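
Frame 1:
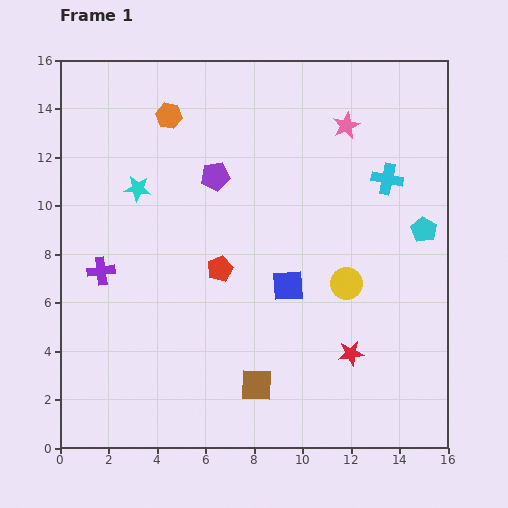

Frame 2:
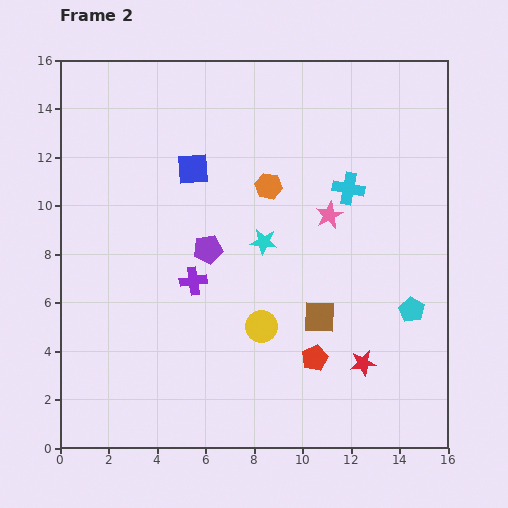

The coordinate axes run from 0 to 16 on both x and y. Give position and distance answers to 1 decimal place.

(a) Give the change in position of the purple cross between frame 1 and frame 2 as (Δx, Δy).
(3.8, -0.4)

The purple cross was at (1.7, 7.3) in frame 1 and (5.5, 6.9) in frame 2.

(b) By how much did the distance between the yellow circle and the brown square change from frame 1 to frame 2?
-3.2

Distance in frame 1: 5.6. Distance in frame 2: 2.4.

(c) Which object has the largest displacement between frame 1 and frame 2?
the blue square

(moved 6.2; next 5.6)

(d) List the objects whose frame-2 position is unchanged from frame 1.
none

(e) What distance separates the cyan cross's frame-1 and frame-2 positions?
1.6

The cyan cross moved from (13.5, 11.1) to (11.9, 10.7), a distance of √(1.6² + 0.4²) ≈ 1.6.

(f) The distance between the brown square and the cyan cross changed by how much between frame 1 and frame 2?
-4.7

Distance in frame 1: 10.1. Distance in frame 2: 5.4.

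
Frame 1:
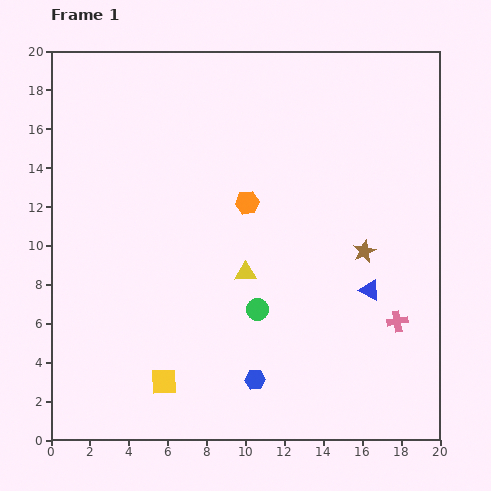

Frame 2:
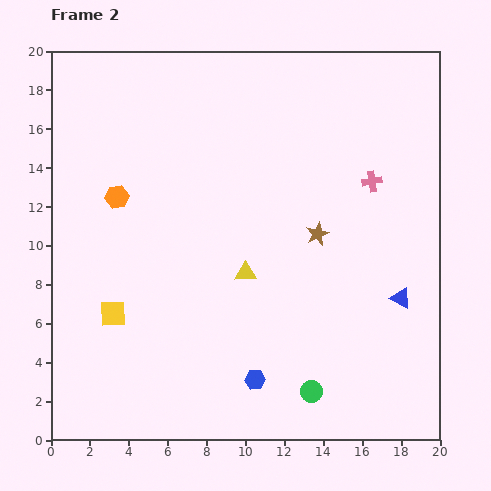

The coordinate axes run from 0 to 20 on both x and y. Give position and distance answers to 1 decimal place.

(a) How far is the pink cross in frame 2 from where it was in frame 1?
7.3

The pink cross moved from (17.8, 6.1) to (16.5, 13.3), a distance of √(1.3² + 7.2²) ≈ 7.3.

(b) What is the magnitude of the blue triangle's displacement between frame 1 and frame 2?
1.6

The blue triangle moved from (16.4, 7.7) to (18.0, 7.3), a distance of √(1.6² + 0.4²) ≈ 1.6.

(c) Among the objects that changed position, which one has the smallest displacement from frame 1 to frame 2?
the blue triangle

(moved 1.6)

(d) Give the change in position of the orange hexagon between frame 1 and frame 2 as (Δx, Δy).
(-6.7, 0.3)

The orange hexagon was at (10.1, 12.2) in frame 1 and (3.4, 12.5) in frame 2.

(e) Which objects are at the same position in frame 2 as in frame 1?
the blue hexagon, the yellow triangle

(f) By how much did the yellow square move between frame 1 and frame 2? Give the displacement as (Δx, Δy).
(-2.6, 3.5)

The yellow square was at (5.8, 3.0) in frame 1 and (3.2, 6.5) in frame 2.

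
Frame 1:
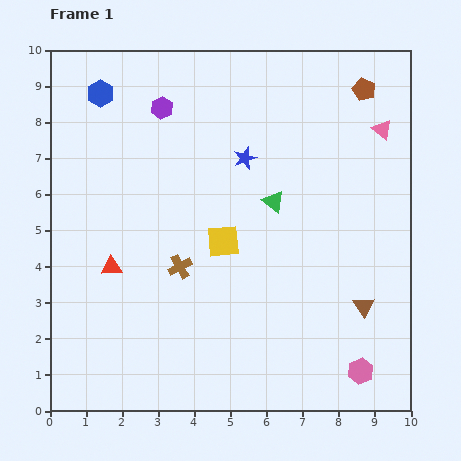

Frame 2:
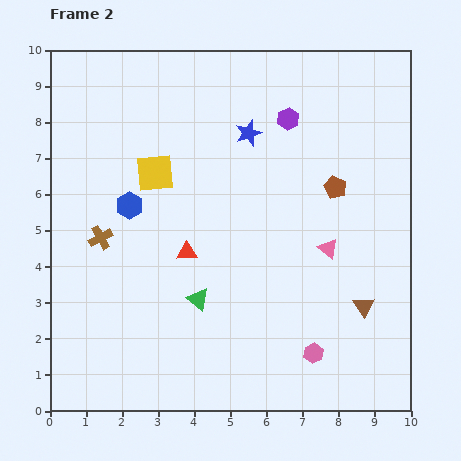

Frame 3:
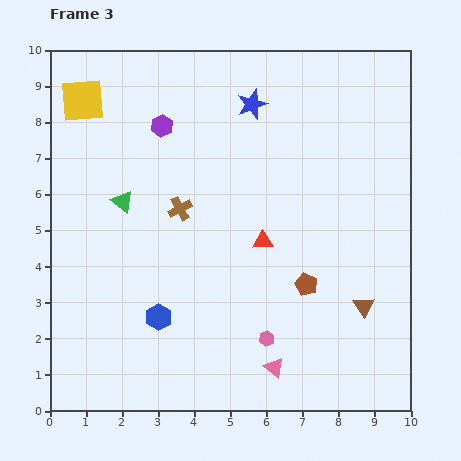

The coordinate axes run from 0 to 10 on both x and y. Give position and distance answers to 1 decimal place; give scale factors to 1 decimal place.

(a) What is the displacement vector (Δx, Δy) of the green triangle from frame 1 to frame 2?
(-2.1, -2.7)

The green triangle was at (6.2, 5.8) in frame 1 and (4.1, 3.1) in frame 2.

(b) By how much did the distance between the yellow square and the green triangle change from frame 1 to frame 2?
+1.9

Distance in frame 1: 1.8. Distance in frame 2: 3.7.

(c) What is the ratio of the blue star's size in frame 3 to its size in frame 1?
1.4×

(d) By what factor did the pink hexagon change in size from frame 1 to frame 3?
0.6×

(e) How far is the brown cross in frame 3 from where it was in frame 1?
1.6

The brown cross moved from (3.6, 4.0) to (3.6, 5.6), a distance of √(0.0² + 1.6²) ≈ 1.6.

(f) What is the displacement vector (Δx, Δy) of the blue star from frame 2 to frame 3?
(0.1, 0.8)

The blue star was at (5.5, 7.7) in frame 2 and (5.6, 8.5) in frame 3.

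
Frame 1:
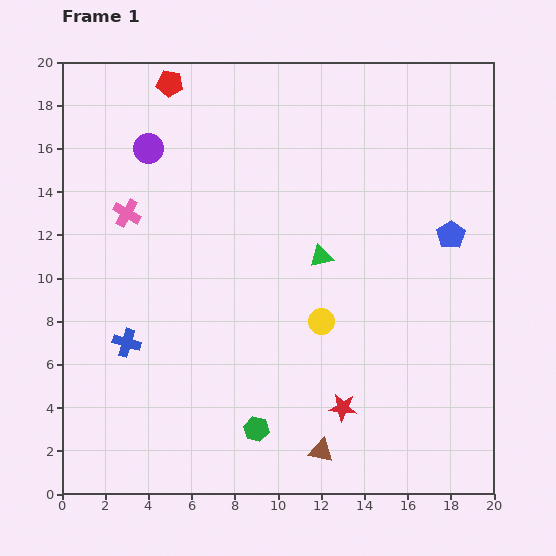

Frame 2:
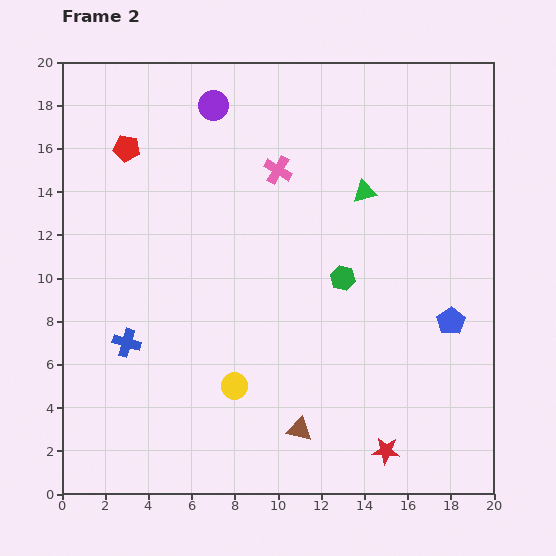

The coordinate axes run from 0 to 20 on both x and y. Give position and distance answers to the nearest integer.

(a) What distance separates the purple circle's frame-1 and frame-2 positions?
4

The purple circle moved from (4, 16) to (7, 18), a distance of √(3² + 2²) ≈ 4.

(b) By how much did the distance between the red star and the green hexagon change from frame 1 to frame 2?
+4

Distance in frame 1: 4. Distance in frame 2: 8.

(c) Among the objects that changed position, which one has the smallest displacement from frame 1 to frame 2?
the brown triangle

(moved 1)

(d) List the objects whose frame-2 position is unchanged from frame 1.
the blue cross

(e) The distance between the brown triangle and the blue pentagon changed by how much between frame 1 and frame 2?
-3

Distance in frame 1: 12. Distance in frame 2: 9.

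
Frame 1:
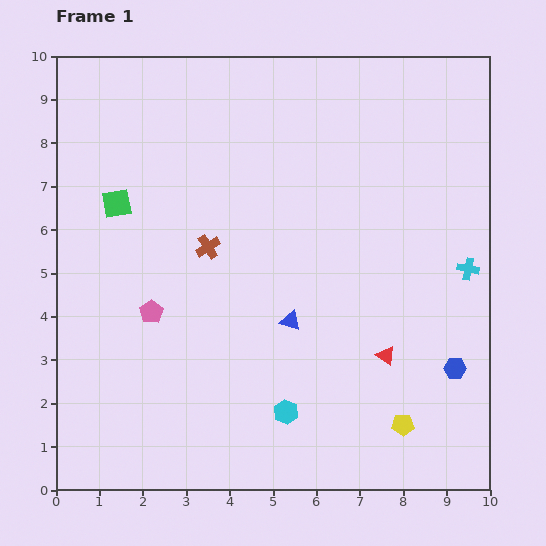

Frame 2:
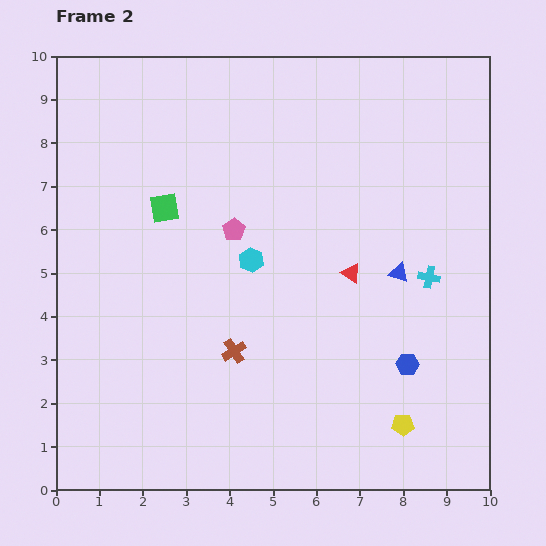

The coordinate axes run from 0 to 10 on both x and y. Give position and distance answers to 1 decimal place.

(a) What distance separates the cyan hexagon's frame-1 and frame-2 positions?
3.6

The cyan hexagon moved from (5.3, 1.8) to (4.5, 5.3), a distance of √(0.8² + 3.5²) ≈ 3.6.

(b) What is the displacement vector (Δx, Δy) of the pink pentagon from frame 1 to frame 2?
(1.9, 1.9)

The pink pentagon was at (2.2, 4.1) in frame 1 and (4.1, 6.0) in frame 2.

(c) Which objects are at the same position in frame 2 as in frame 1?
the yellow pentagon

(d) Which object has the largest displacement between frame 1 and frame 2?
the cyan hexagon

(moved 3.6; next 2.7)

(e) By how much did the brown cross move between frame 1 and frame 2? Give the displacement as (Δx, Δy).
(0.6, -2.4)

The brown cross was at (3.5, 5.6) in frame 1 and (4.1, 3.2) in frame 2.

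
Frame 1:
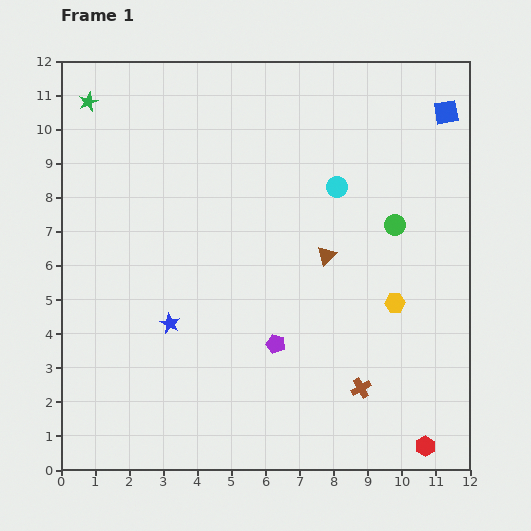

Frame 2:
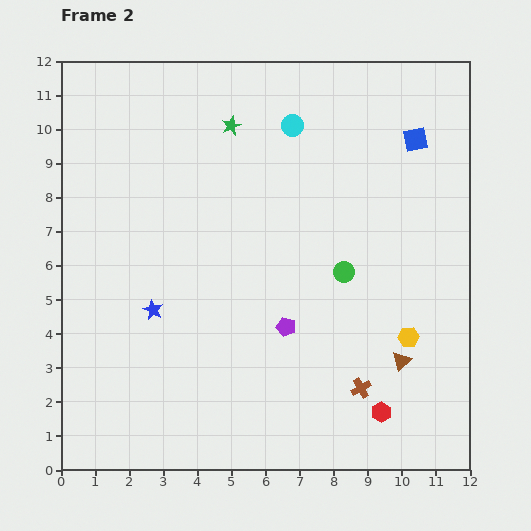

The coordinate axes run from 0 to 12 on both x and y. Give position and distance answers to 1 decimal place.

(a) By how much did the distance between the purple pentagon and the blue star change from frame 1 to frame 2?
+0.7

Distance in frame 1: 3.2. Distance in frame 2: 3.9.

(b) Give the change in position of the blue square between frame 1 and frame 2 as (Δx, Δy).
(-0.9, -0.8)

The blue square was at (11.3, 10.5) in frame 1 and (10.4, 9.7) in frame 2.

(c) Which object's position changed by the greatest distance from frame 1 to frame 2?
the green star

(moved 4.3; next 3.8)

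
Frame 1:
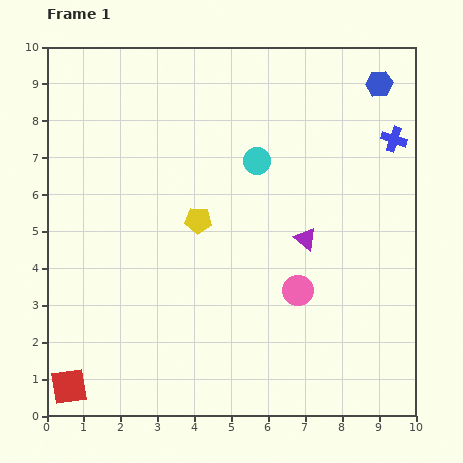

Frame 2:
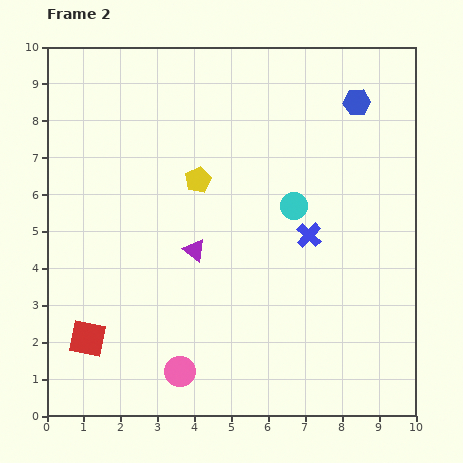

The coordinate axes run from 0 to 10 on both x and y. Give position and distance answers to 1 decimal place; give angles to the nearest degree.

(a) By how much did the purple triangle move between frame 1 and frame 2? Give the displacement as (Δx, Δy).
(-3.0, -0.3)

The purple triangle was at (7.0, 4.8) in frame 1 and (4.0, 4.5) in frame 2.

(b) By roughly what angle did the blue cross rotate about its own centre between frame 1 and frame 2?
25° clockwise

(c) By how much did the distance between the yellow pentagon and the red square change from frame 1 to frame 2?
-0.5

Distance in frame 1: 5.7. Distance in frame 2: 5.2.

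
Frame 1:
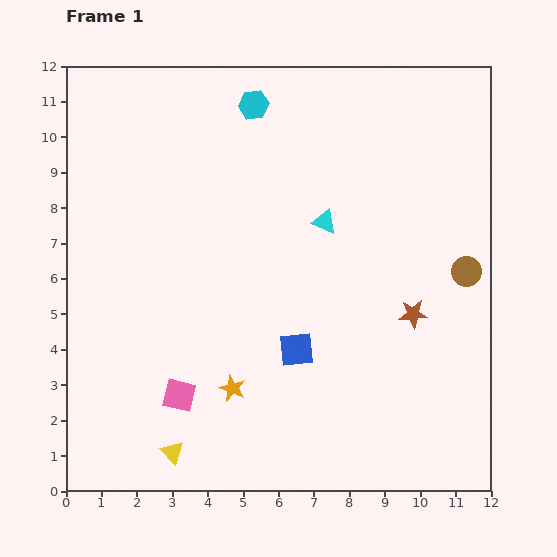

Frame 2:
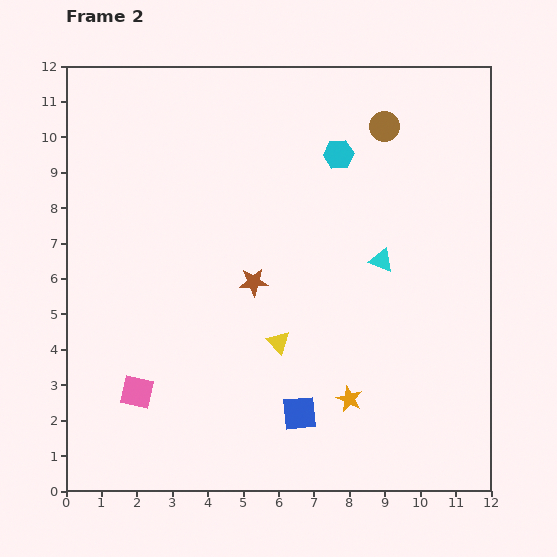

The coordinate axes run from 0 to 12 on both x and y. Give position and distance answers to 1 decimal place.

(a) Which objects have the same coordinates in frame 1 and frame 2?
none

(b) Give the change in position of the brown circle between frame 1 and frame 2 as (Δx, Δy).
(-2.3, 4.1)

The brown circle was at (11.3, 6.2) in frame 1 and (9.0, 10.3) in frame 2.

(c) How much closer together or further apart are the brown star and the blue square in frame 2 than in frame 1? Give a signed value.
+0.5

Distance in frame 1: 3.4. Distance in frame 2: 3.9.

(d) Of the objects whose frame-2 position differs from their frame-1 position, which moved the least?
the pink square

(moved 1.2)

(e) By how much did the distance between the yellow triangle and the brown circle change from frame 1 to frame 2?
-2.9

Distance in frame 1: 9.7. Distance in frame 2: 6.8.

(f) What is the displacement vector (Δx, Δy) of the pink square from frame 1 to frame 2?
(-1.2, 0.1)

The pink square was at (3.2, 2.7) in frame 1 and (2.0, 2.8) in frame 2.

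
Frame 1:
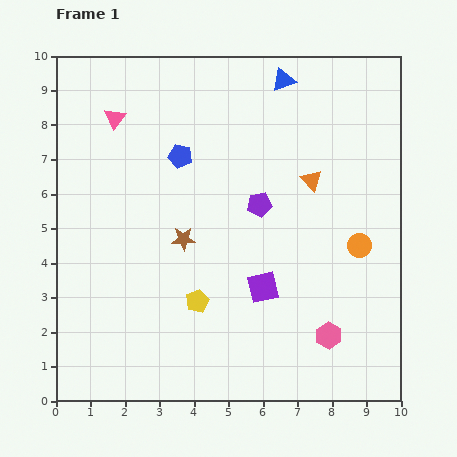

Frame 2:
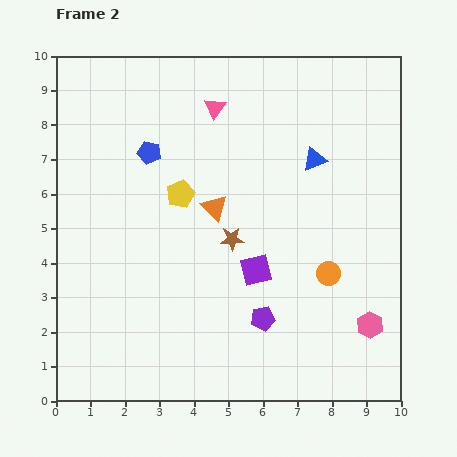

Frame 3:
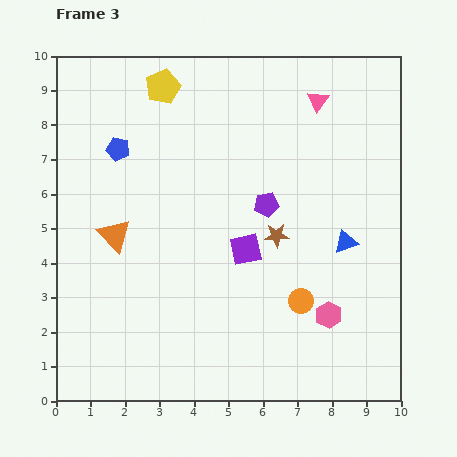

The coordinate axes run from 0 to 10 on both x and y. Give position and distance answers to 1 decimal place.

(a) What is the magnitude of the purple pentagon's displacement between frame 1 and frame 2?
3.3

The purple pentagon moved from (5.9, 5.7) to (6.0, 2.4), a distance of √(0.1² + 3.3²) ≈ 3.3.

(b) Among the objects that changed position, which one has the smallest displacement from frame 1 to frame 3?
the purple pentagon

(moved 0.2)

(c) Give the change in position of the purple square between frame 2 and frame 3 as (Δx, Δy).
(-0.3, 0.6)

The purple square was at (5.8, 3.8) in frame 2 and (5.5, 4.4) in frame 3.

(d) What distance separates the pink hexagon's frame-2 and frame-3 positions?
1.2

The pink hexagon moved from (9.1, 2.2) to (7.9, 2.5), a distance of √(1.2² + 0.3²) ≈ 1.2.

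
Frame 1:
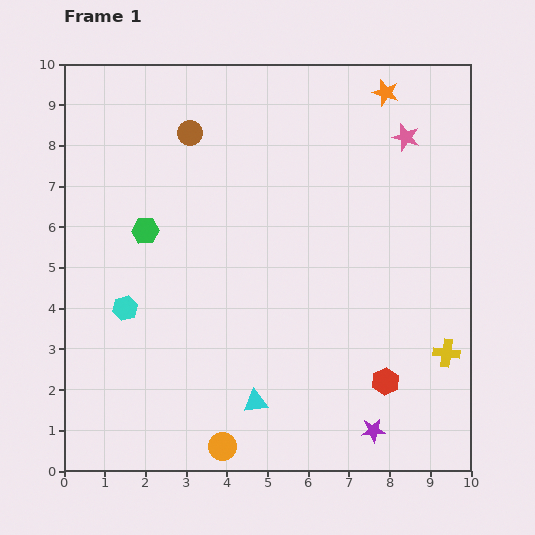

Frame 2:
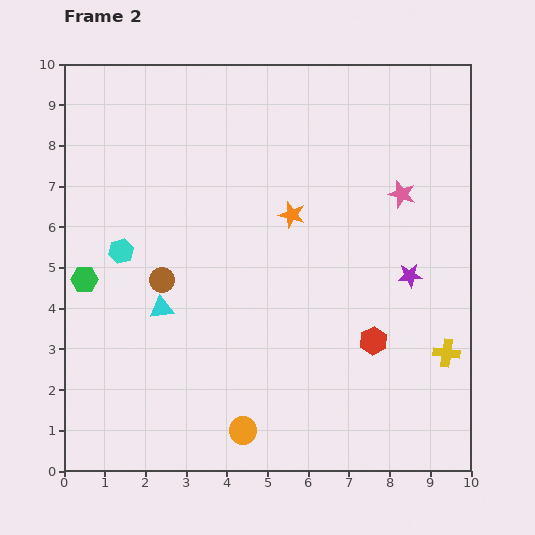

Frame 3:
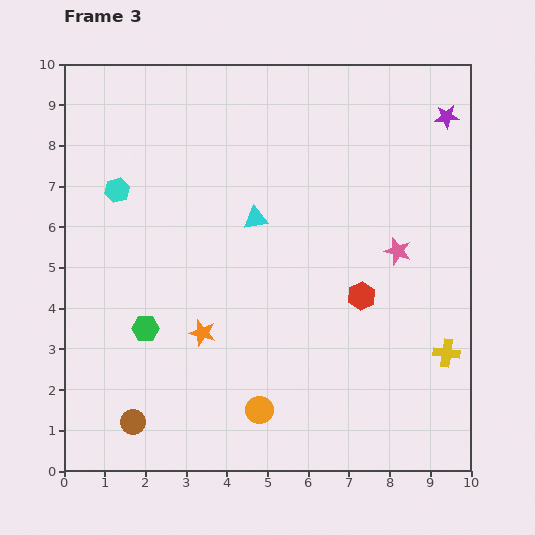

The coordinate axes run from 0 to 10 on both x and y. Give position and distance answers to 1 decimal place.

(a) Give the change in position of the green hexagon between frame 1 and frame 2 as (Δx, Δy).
(-1.5, -1.2)

The green hexagon was at (2.0, 5.9) in frame 1 and (0.5, 4.7) in frame 2.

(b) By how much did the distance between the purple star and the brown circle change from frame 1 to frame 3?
+2.1

Distance in frame 1: 8.6. Distance in frame 3: 10.7.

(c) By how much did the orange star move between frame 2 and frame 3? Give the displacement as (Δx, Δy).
(-2.2, -2.9)

The orange star was at (5.6, 6.3) in frame 2 and (3.4, 3.4) in frame 3.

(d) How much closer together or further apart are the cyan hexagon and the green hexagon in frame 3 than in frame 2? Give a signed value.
+2.4

Distance in frame 2: 1.1. Distance in frame 3: 3.5.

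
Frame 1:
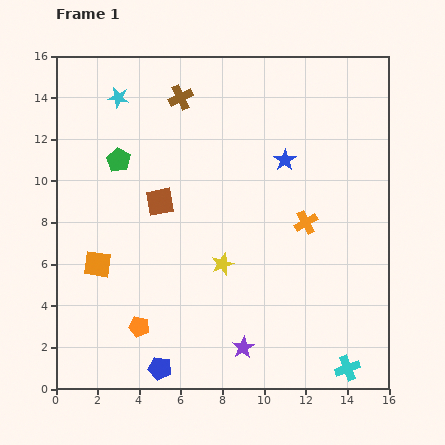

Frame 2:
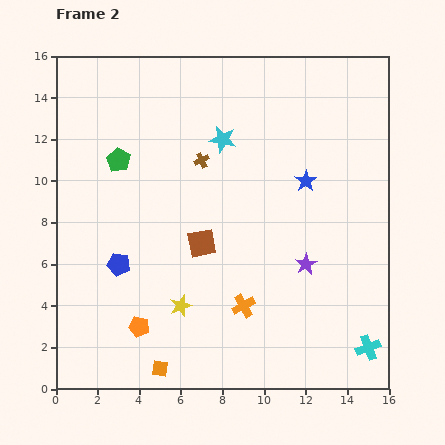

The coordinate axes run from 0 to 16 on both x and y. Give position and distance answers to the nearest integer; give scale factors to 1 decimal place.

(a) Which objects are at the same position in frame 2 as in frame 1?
the orange pentagon, the green pentagon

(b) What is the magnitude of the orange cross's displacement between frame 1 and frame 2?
5

The orange cross moved from (12, 8) to (9, 4), a distance of √(3² + 4²) ≈ 5.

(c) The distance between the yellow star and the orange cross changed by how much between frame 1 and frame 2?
-1

Distance in frame 1: 4. Distance in frame 2: 3.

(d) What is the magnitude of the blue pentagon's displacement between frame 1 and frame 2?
5

The blue pentagon moved from (5, 1) to (3, 6), a distance of √(2² + 5²) ≈ 5.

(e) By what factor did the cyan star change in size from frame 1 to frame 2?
1.3×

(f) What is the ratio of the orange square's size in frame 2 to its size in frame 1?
0.6×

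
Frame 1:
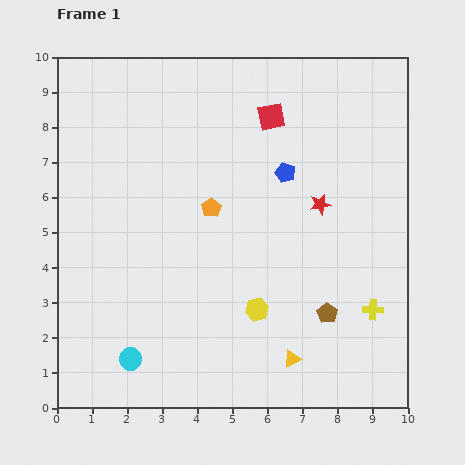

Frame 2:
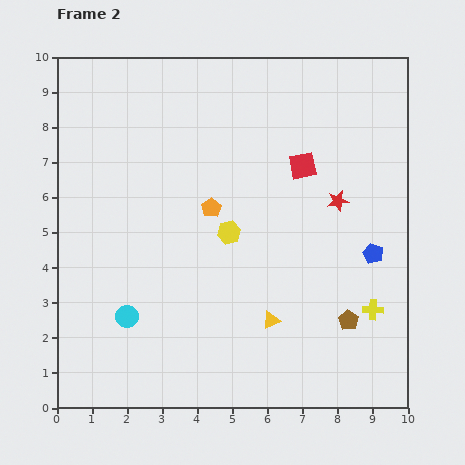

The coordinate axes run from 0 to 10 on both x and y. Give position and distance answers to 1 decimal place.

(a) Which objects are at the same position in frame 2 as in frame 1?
the orange pentagon, the yellow cross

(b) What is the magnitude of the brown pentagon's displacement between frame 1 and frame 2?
0.6

The brown pentagon moved from (7.7, 2.7) to (8.3, 2.5), a distance of √(0.6² + 0.2²) ≈ 0.6.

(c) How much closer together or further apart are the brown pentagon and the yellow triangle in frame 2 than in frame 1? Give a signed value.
+0.6

Distance in frame 1: 1.6. Distance in frame 2: 2.2.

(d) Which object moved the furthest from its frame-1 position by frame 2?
the blue pentagon

(moved 3.4; next 2.3)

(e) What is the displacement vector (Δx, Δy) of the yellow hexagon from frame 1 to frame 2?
(-0.8, 2.2)

The yellow hexagon was at (5.7, 2.8) in frame 1 and (4.9, 5.0) in frame 2.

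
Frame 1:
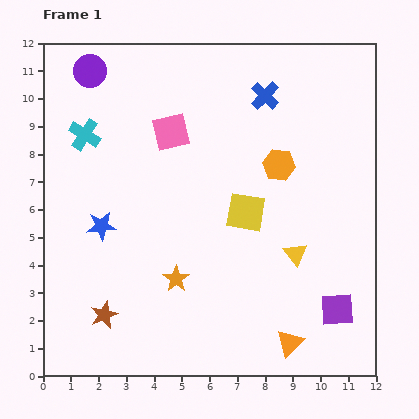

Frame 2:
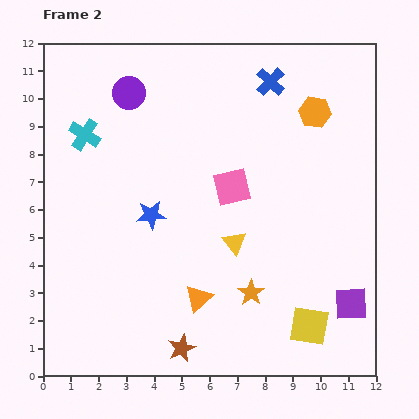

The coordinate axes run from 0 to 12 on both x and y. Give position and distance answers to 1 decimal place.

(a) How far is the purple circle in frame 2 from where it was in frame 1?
1.6

The purple circle moved from (1.7, 11.0) to (3.1, 10.2), a distance of √(1.4² + 0.8²) ≈ 1.6.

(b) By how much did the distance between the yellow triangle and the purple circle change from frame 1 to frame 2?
-3.3

Distance in frame 1: 9.9. Distance in frame 2: 6.6.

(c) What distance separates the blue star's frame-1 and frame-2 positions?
1.8

The blue star moved from (2.1, 5.4) to (3.9, 5.8), a distance of √(1.8² + 0.4²) ≈ 1.8.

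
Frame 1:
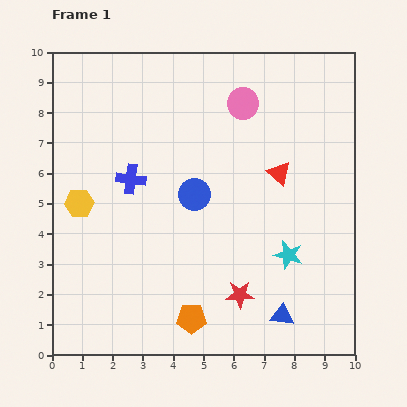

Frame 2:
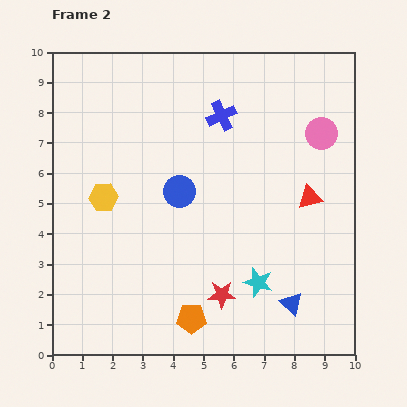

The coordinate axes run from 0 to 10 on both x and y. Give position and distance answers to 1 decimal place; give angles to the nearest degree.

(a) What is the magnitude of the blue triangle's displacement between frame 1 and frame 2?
0.5

The blue triangle moved from (7.6, 1.3) to (7.9, 1.7), a distance of √(0.3² + 0.4²) ≈ 0.5.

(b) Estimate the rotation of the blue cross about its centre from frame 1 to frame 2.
33° counter-clockwise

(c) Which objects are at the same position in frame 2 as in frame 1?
the orange pentagon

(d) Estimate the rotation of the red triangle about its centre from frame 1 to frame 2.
55° counter-clockwise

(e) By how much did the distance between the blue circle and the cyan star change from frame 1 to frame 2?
+0.3

Distance in frame 1: 3.7. Distance in frame 2: 4.0.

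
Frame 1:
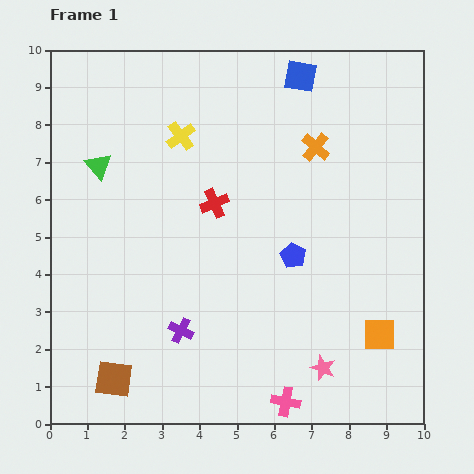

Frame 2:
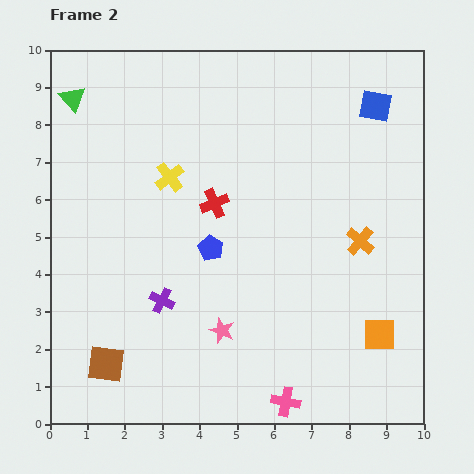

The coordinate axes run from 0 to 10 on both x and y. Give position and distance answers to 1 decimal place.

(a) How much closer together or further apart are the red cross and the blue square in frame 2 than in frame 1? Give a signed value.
+0.9

Distance in frame 1: 4.1. Distance in frame 2: 5.0.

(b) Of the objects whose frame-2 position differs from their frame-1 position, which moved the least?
the brown square

(moved 0.4)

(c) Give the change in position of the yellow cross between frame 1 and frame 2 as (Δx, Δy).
(-0.3, -1.1)

The yellow cross was at (3.5, 7.7) in frame 1 and (3.2, 6.6) in frame 2.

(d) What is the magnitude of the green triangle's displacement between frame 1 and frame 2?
1.9

The green triangle moved from (1.3, 6.9) to (0.6, 8.7), a distance of √(0.7² + 1.8²) ≈ 1.9.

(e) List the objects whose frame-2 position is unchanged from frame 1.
the pink cross, the red cross, the orange square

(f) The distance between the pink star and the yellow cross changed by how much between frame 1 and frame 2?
-3.0

Distance in frame 1: 7.3. Distance in frame 2: 4.3.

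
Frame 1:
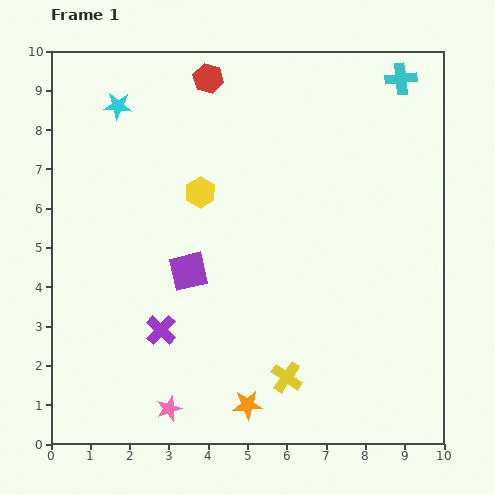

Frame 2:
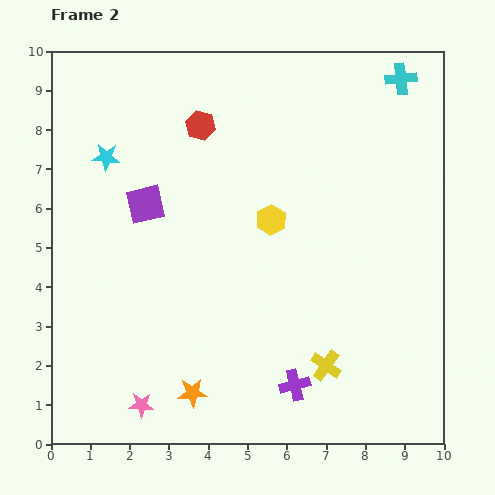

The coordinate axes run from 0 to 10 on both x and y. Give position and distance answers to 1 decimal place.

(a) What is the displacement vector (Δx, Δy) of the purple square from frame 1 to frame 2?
(-1.1, 1.7)

The purple square was at (3.5, 4.4) in frame 1 and (2.4, 6.1) in frame 2.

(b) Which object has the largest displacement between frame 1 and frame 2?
the purple cross

(moved 3.7; next 2.0)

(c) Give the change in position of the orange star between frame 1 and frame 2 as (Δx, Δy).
(-1.4, 0.3)

The orange star was at (5.0, 1.0) in frame 1 and (3.6, 1.3) in frame 2.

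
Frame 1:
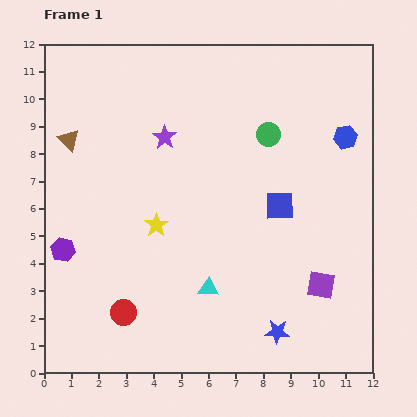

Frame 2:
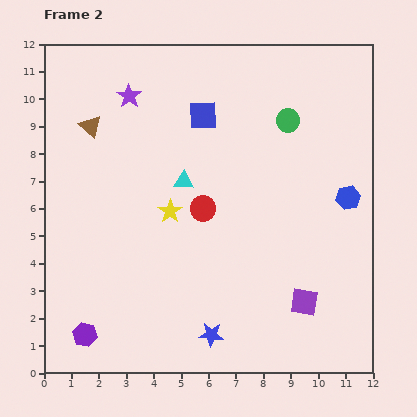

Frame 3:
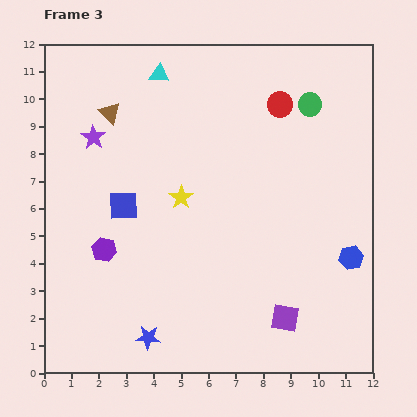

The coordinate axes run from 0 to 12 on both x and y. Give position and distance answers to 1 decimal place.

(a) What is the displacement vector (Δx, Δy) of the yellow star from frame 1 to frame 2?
(0.5, 0.5)

The yellow star was at (4.1, 5.4) in frame 1 and (4.6, 5.9) in frame 2.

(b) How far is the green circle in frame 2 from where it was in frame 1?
0.9

The green circle moved from (8.2, 8.7) to (8.9, 9.2), a distance of √(0.7² + 0.5²) ≈ 0.9.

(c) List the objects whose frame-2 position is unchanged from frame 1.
none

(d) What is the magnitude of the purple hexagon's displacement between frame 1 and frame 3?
1.5

The purple hexagon moved from (0.7, 4.5) to (2.2, 4.5), a distance of √(1.5² + 0.0²) ≈ 1.5.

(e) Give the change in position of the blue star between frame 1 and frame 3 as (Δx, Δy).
(-4.7, -0.2)

The blue star was at (8.5, 1.5) in frame 1 and (3.8, 1.3) in frame 3.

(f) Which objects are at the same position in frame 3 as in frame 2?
none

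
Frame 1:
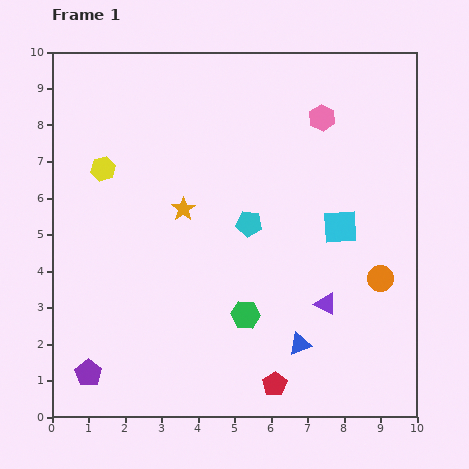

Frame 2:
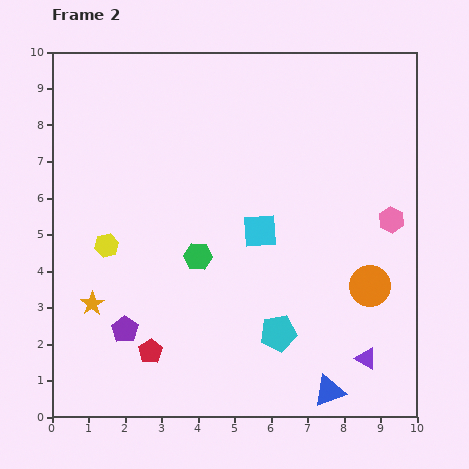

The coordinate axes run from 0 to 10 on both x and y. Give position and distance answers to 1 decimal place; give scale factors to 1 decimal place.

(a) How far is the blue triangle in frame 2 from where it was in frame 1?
1.5

The blue triangle moved from (6.8, 2.0) to (7.6, 0.7), a distance of √(0.8² + 1.3²) ≈ 1.5.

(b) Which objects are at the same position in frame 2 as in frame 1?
none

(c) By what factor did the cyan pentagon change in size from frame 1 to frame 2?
1.4×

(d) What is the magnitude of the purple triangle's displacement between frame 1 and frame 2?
1.9

The purple triangle moved from (7.5, 3.1) to (8.6, 1.6), a distance of √(1.1² + 1.5²) ≈ 1.9.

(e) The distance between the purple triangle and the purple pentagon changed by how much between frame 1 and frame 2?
-0.2

Distance in frame 1: 6.8. Distance in frame 2: 6.6.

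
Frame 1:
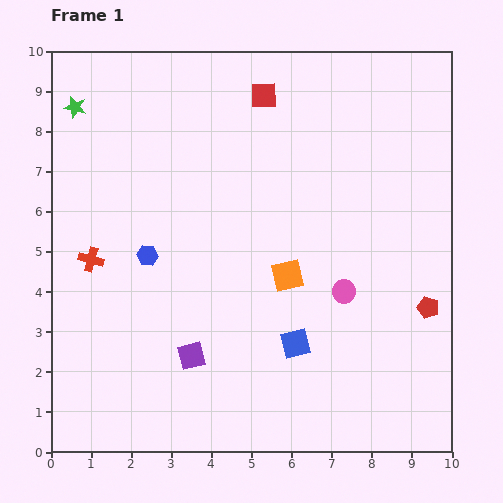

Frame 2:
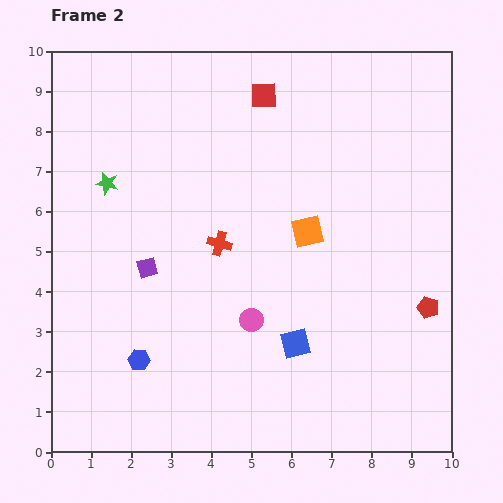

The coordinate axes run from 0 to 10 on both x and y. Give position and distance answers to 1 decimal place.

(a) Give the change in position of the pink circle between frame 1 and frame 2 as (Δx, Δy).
(-2.3, -0.7)

The pink circle was at (7.3, 4.0) in frame 1 and (5.0, 3.3) in frame 2.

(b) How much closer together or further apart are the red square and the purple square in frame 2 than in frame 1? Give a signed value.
-1.5

Distance in frame 1: 6.7. Distance in frame 2: 5.2.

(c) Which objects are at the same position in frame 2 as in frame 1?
the blue square, the red square, the red pentagon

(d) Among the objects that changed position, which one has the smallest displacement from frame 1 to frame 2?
the orange square

(moved 1.2)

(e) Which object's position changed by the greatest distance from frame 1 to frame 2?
the red cross

(moved 3.2; next 2.6)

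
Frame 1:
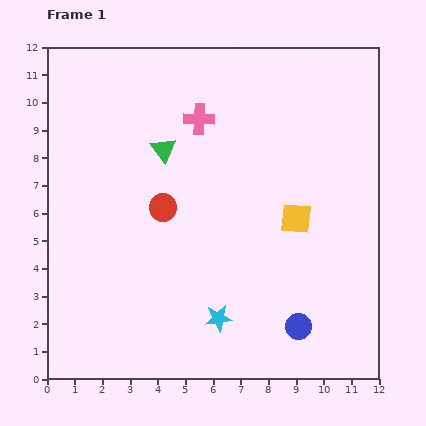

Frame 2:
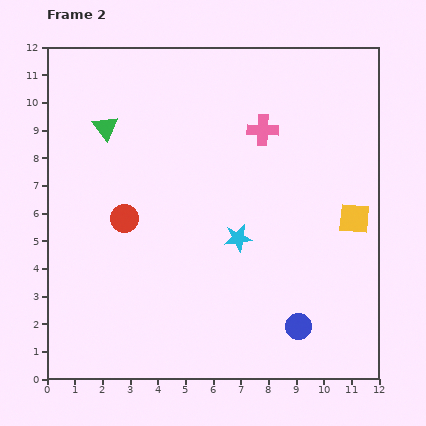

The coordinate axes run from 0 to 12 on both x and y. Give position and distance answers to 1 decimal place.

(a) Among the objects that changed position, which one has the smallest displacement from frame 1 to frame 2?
the red circle

(moved 1.5)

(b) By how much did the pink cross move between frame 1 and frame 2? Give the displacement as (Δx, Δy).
(2.3, -0.4)

The pink cross was at (5.5, 9.4) in frame 1 and (7.8, 9.0) in frame 2.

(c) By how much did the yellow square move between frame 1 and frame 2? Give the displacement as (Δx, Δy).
(2.1, 0.0)

The yellow square was at (9.0, 5.8) in frame 1 and (11.1, 5.8) in frame 2.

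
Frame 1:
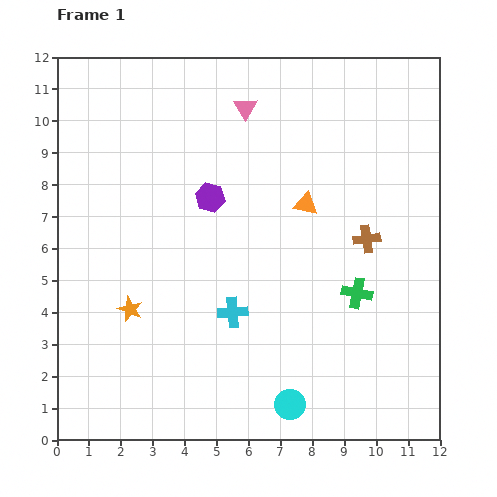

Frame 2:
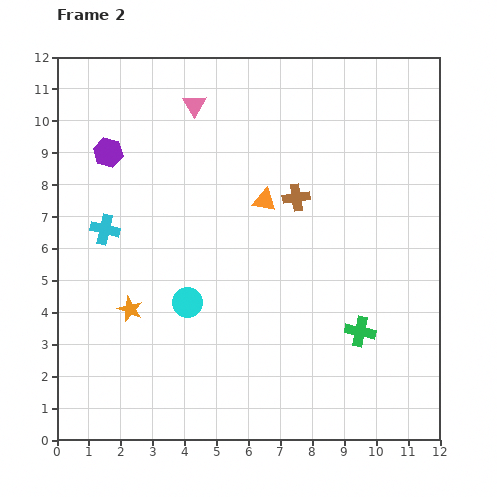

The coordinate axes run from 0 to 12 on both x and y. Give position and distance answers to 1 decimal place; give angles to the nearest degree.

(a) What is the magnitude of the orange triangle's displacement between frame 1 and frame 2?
1.3

The orange triangle moved from (7.8, 7.4) to (6.5, 7.5), a distance of √(1.3² + 0.1²) ≈ 1.3.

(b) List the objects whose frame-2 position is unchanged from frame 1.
the orange star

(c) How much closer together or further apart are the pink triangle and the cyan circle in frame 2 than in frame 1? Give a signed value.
-3.2

Distance in frame 1: 9.4. Distance in frame 2: 6.2.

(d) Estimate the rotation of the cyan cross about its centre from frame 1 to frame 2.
17° clockwise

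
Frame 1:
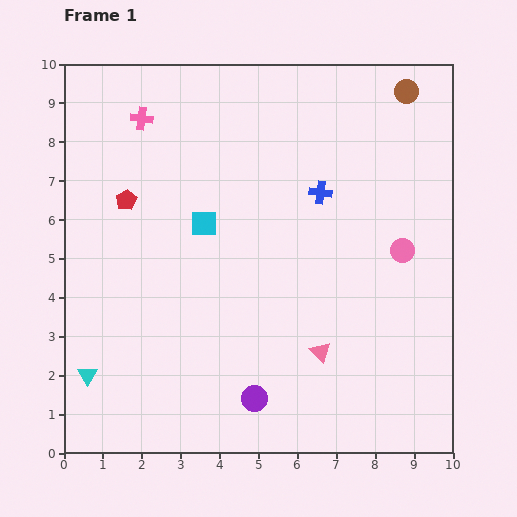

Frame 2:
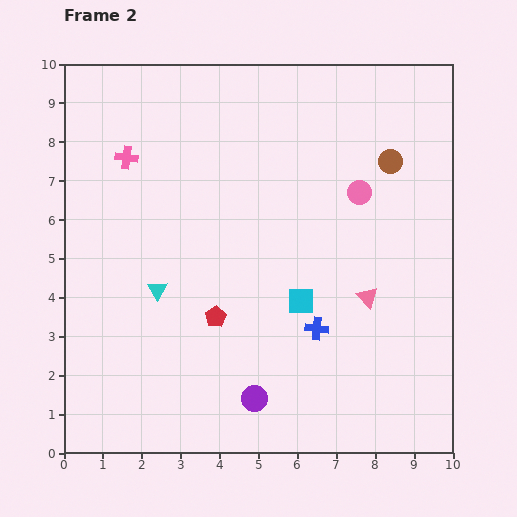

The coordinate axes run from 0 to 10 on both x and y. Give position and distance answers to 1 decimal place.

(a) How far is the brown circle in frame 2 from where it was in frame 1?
1.8

The brown circle moved from (8.8, 9.3) to (8.4, 7.5), a distance of √(0.4² + 1.8²) ≈ 1.8.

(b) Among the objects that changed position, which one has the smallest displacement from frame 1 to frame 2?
the pink cross

(moved 1.1)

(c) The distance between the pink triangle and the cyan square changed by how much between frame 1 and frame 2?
-2.8

Distance in frame 1: 4.5. Distance in frame 2: 1.7.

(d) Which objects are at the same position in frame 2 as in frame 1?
the purple circle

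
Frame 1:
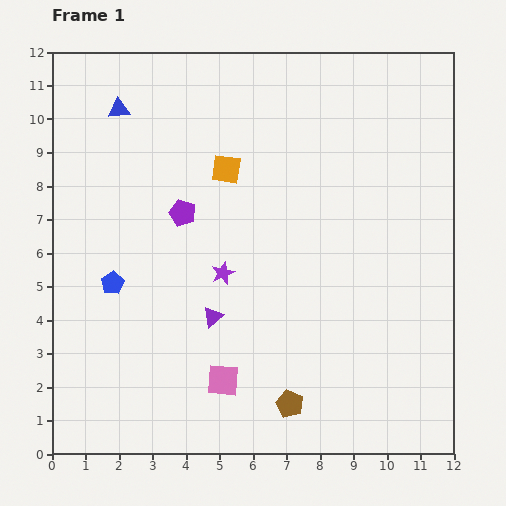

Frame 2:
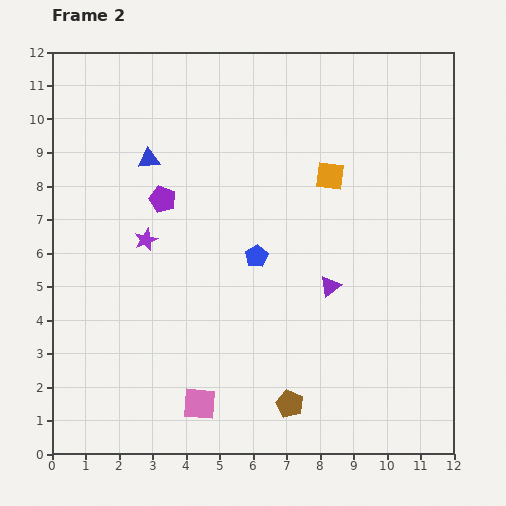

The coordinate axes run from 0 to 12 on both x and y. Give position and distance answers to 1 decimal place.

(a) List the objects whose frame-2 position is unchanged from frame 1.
the brown pentagon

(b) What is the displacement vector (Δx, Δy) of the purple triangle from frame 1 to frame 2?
(3.5, 0.9)

The purple triangle was at (4.8, 4.1) in frame 1 and (8.3, 5.0) in frame 2.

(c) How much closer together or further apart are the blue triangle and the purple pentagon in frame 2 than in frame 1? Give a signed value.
-2.3

Distance in frame 1: 3.6. Distance in frame 2: 1.3.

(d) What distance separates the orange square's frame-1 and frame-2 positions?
3.1

The orange square moved from (5.2, 8.5) to (8.3, 8.3), a distance of √(3.1² + 0.2²) ≈ 3.1.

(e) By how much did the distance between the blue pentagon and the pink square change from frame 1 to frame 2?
+0.3

Distance in frame 1: 4.4. Distance in frame 2: 4.7.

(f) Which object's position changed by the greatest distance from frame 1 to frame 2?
the blue pentagon

(moved 4.4; next 3.6)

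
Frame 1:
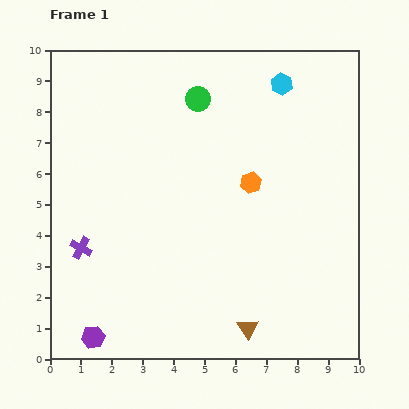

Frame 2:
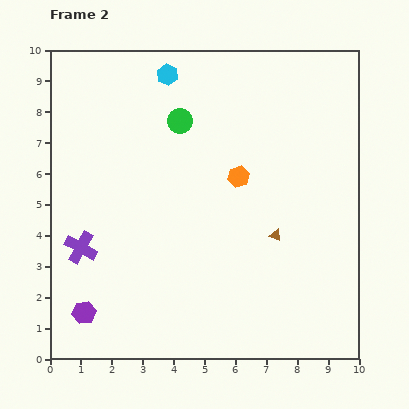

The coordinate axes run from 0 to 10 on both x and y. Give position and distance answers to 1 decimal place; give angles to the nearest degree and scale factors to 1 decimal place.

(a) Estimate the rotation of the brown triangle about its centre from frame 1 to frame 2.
36° counter-clockwise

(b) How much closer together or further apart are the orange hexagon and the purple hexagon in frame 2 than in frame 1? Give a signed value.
-0.4

Distance in frame 1: 7.1. Distance in frame 2: 6.7.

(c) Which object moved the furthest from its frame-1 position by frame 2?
the cyan hexagon

(moved 3.7; next 3.1)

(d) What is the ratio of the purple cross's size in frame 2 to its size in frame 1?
1.4×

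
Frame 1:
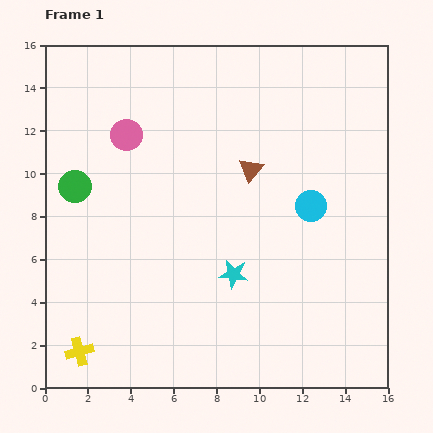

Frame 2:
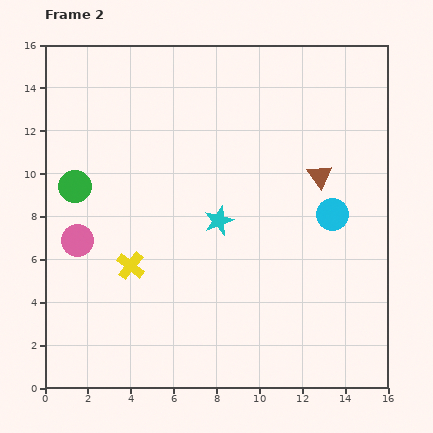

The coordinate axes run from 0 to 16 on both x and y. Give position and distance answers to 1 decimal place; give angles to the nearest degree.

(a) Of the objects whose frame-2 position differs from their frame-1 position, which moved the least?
the cyan circle

(moved 1.1)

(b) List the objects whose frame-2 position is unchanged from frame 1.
the green circle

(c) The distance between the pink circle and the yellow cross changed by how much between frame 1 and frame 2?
-7.5

Distance in frame 1: 10.3. Distance in frame 2: 2.8.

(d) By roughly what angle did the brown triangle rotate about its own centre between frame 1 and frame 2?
16° counter-clockwise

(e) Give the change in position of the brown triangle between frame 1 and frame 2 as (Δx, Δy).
(3.2, -0.3)

The brown triangle was at (9.6, 10.2) in frame 1 and (12.8, 9.9) in frame 2.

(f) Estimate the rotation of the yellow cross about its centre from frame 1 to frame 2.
37° counter-clockwise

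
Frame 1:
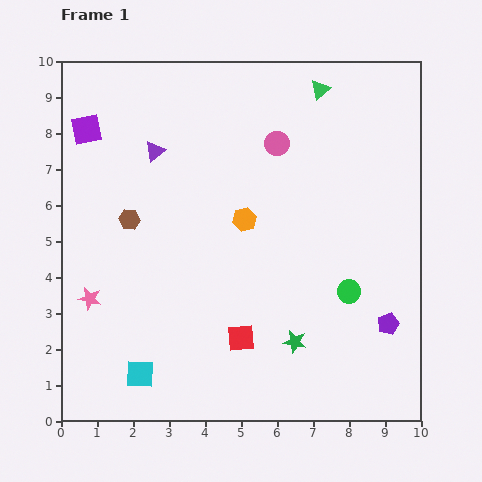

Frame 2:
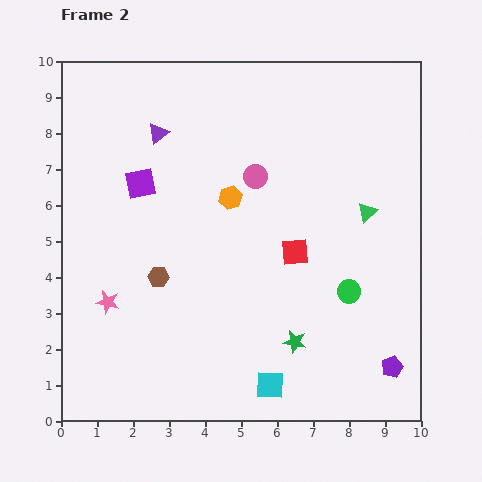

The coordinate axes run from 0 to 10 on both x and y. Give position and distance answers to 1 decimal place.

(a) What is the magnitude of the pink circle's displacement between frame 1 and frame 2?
1.1

The pink circle moved from (6.0, 7.7) to (5.4, 6.8), a distance of √(0.6² + 0.9²) ≈ 1.1.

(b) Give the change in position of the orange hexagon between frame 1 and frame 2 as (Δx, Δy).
(-0.4, 0.6)

The orange hexagon was at (5.1, 5.6) in frame 1 and (4.7, 6.2) in frame 2.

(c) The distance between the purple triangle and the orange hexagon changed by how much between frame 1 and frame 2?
-0.4

Distance in frame 1: 3.1. Distance in frame 2: 2.7.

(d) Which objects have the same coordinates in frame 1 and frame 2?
the green star, the green circle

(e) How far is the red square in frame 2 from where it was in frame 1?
2.8

The red square moved from (5.0, 2.3) to (6.5, 4.7), a distance of √(1.5² + 2.4²) ≈ 2.8.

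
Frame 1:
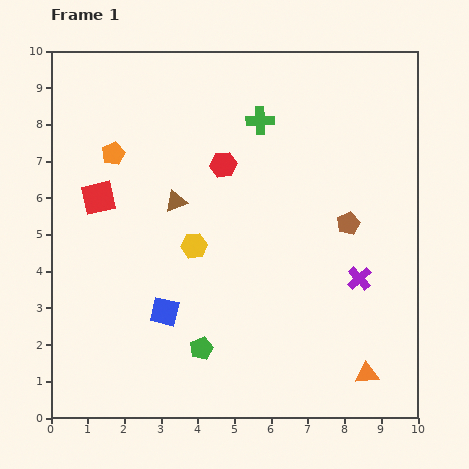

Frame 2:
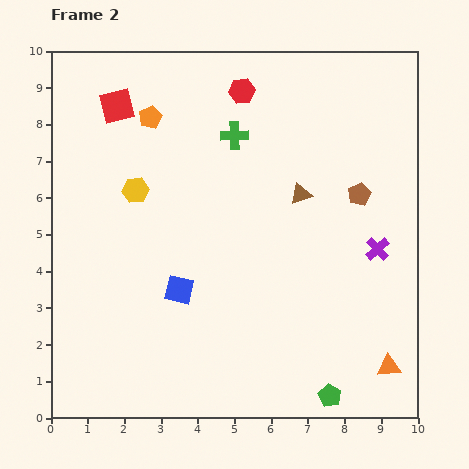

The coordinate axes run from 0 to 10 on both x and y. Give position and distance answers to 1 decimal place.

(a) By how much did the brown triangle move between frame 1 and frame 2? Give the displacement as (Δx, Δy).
(3.4, 0.2)

The brown triangle was at (3.4, 5.9) in frame 1 and (6.8, 6.1) in frame 2.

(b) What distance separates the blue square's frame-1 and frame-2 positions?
0.7

The blue square moved from (3.1, 2.9) to (3.5, 3.5), a distance of √(0.4² + 0.6²) ≈ 0.7.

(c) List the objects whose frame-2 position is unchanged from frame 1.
none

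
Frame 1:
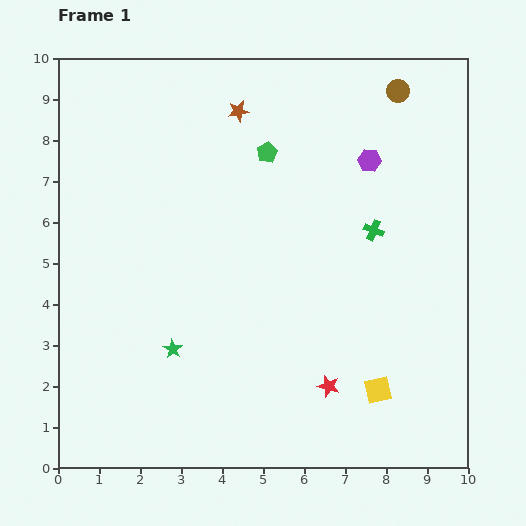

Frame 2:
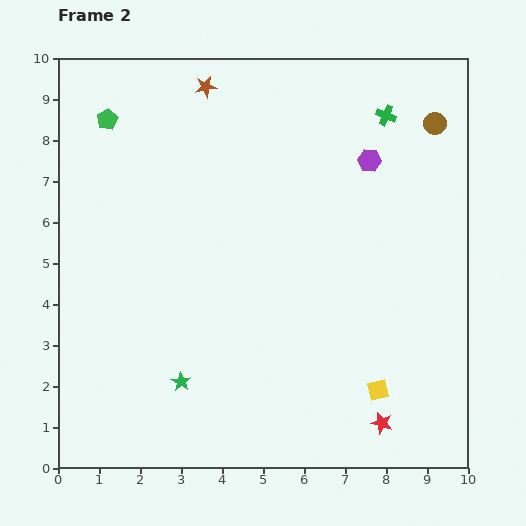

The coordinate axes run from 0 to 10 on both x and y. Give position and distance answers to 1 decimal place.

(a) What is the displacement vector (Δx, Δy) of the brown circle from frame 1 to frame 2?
(0.9, -0.8)

The brown circle was at (8.3, 9.2) in frame 1 and (9.2, 8.4) in frame 2.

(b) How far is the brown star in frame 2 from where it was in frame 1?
1.0

The brown star moved from (4.4, 8.7) to (3.6, 9.3), a distance of √(0.8² + 0.6²) ≈ 1.0.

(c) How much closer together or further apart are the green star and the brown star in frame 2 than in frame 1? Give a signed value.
+1.2

Distance in frame 1: 6.0. Distance in frame 2: 7.2.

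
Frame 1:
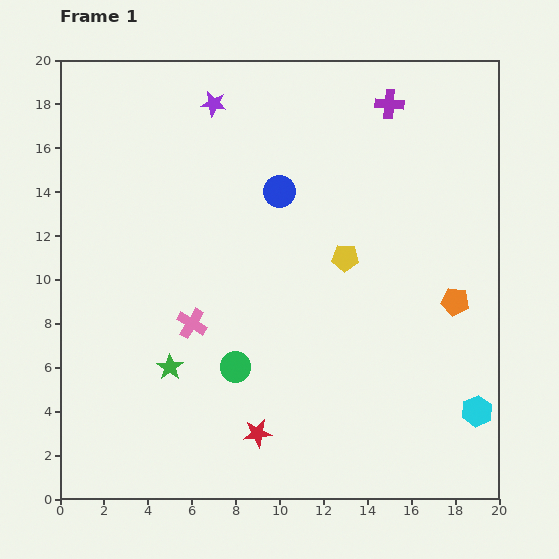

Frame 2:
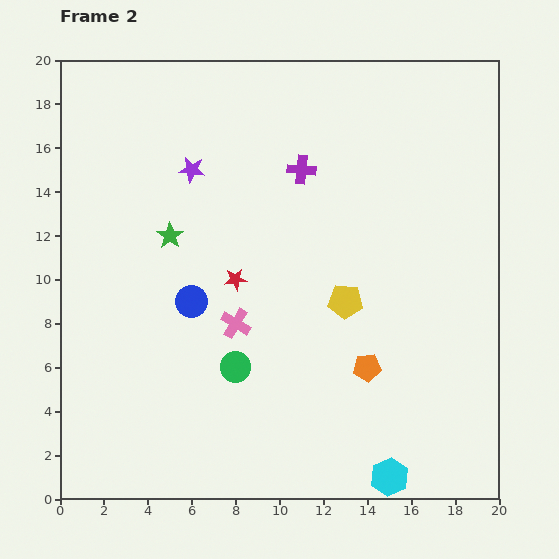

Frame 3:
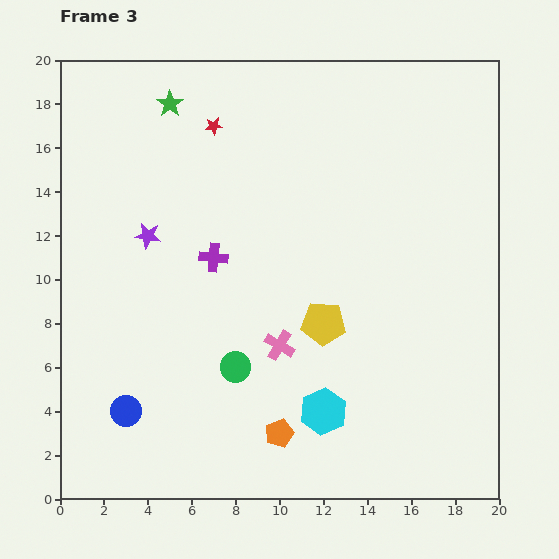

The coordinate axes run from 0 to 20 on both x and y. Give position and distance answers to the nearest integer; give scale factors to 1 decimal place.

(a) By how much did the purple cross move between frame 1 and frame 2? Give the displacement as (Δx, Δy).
(-4, -3)

The purple cross was at (15, 18) in frame 1 and (11, 15) in frame 2.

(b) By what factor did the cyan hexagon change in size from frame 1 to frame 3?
1.5×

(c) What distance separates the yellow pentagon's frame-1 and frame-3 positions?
3

The yellow pentagon moved from (13, 11) to (12, 8), a distance of √(1² + 3²) ≈ 3.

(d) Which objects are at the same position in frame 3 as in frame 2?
the green circle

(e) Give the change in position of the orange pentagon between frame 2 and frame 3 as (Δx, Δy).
(-4, -3)

The orange pentagon was at (14, 6) in frame 2 and (10, 3) in frame 3.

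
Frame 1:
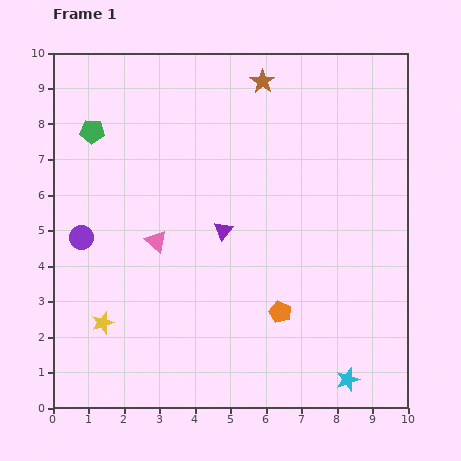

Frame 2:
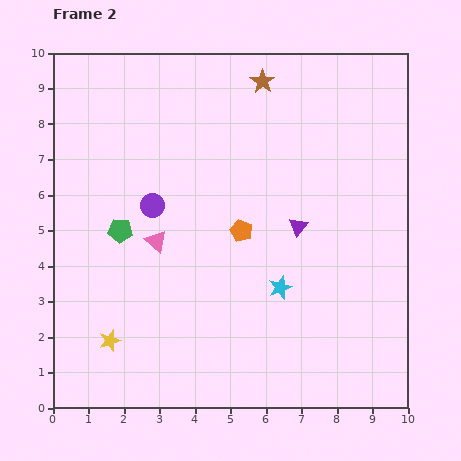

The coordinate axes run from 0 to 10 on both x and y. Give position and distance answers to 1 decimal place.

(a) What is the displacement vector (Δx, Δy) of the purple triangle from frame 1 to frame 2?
(2.1, 0.1)

The purple triangle was at (4.8, 5.0) in frame 1 and (6.9, 5.1) in frame 2.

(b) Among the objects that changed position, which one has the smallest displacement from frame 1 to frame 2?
the yellow star

(moved 0.5)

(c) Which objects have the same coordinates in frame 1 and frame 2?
the pink triangle, the brown star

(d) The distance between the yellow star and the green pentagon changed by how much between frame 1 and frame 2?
-2.3

Distance in frame 1: 5.4. Distance in frame 2: 3.1.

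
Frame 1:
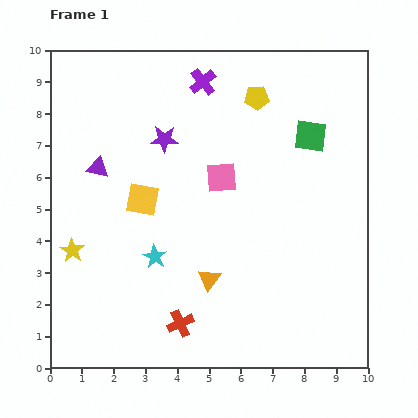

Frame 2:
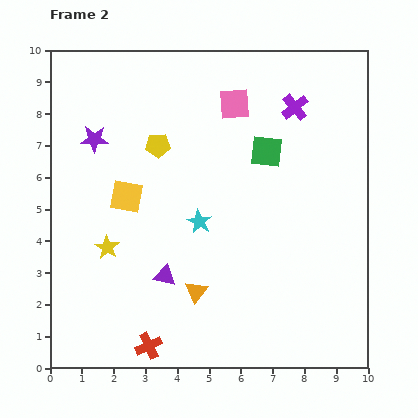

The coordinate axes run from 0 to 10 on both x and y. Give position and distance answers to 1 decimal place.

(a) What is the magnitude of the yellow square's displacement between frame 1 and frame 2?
0.5

The yellow square moved from (2.9, 5.3) to (2.4, 5.4), a distance of √(0.5² + 0.1²) ≈ 0.5.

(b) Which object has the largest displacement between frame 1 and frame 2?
the purple triangle

(moved 4.0; next 3.4)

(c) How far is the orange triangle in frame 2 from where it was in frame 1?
0.6

The orange triangle moved from (5.0, 2.8) to (4.6, 2.4), a distance of √(0.4² + 0.4²) ≈ 0.6.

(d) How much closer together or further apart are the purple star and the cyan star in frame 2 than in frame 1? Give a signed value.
+0.5

Distance in frame 1: 3.7. Distance in frame 2: 4.2.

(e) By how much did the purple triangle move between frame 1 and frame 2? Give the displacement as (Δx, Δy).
(2.1, -3.4)

The purple triangle was at (1.5, 6.3) in frame 1 and (3.6, 2.9) in frame 2.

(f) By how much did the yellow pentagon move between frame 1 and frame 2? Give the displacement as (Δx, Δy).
(-3.1, -1.5)

The yellow pentagon was at (6.5, 8.5) in frame 1 and (3.4, 7.0) in frame 2.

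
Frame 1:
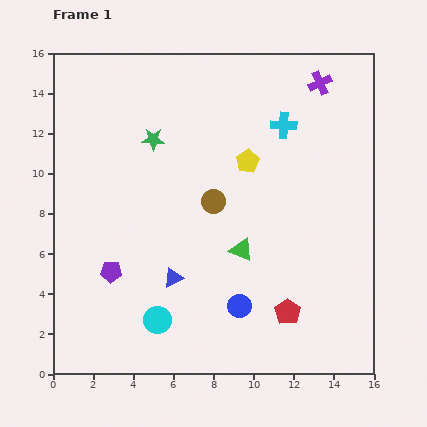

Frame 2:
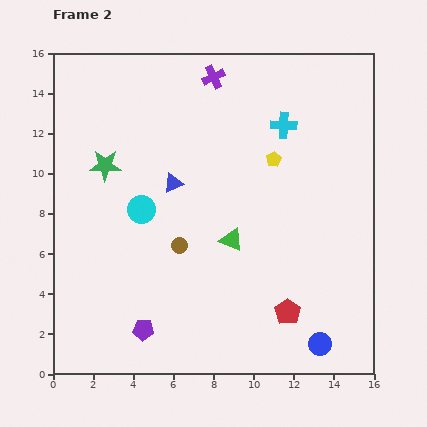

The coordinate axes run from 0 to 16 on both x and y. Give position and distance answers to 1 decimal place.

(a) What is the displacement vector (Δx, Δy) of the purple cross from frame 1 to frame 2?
(-5.3, 0.3)

The purple cross was at (13.3, 14.5) in frame 1 and (8.0, 14.8) in frame 2.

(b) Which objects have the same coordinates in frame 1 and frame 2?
the red pentagon, the cyan cross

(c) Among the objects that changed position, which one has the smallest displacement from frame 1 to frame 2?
the green triangle

(moved 0.7)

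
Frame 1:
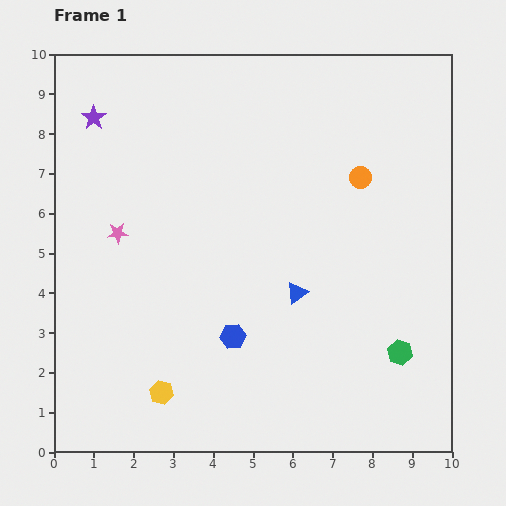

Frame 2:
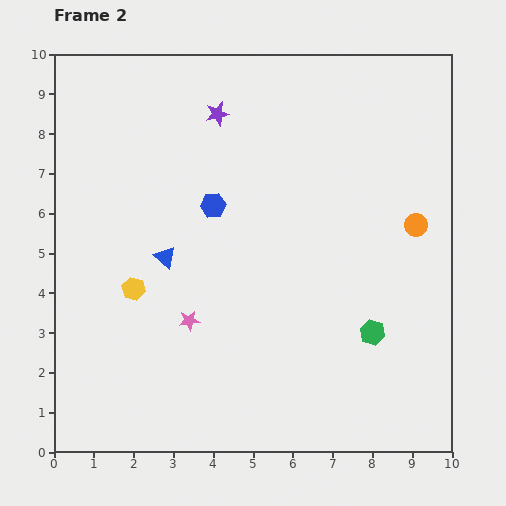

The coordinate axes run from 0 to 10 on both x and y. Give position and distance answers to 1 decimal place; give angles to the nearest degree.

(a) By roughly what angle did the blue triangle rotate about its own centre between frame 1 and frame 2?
44° counter-clockwise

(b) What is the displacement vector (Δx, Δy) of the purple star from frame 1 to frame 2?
(3.1, 0.1)

The purple star was at (1.0, 8.4) in frame 1 and (4.1, 8.5) in frame 2.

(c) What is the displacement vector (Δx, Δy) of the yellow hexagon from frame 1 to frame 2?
(-0.7, 2.6)

The yellow hexagon was at (2.7, 1.5) in frame 1 and (2.0, 4.1) in frame 2.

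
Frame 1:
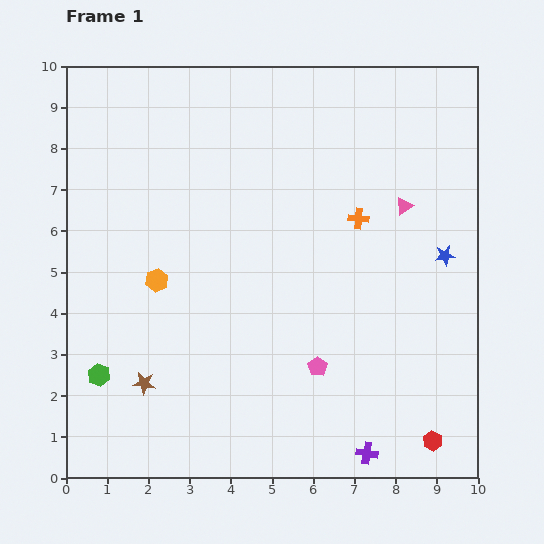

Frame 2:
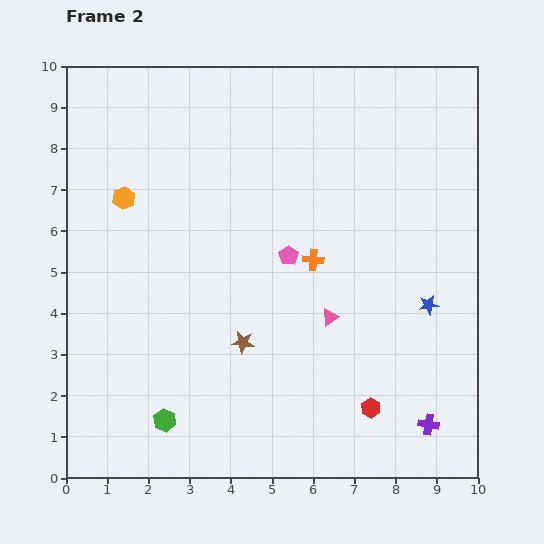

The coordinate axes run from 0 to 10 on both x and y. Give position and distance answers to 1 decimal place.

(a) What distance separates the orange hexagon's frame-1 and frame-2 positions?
2.2

The orange hexagon moved from (2.2, 4.8) to (1.4, 6.8), a distance of √(0.8² + 2.0²) ≈ 2.2.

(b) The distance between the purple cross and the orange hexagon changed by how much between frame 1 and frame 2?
+2.6

Distance in frame 1: 6.6. Distance in frame 2: 9.2.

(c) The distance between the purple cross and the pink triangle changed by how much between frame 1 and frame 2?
-2.6

Distance in frame 1: 6.1. Distance in frame 2: 3.5.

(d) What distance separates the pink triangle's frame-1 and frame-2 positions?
3.2

The pink triangle moved from (8.2, 6.6) to (6.4, 3.9), a distance of √(1.8² + 2.7²) ≈ 3.2.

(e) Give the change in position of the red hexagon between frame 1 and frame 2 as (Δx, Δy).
(-1.5, 0.8)

The red hexagon was at (8.9, 0.9) in frame 1 and (7.4, 1.7) in frame 2.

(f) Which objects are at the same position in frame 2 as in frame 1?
none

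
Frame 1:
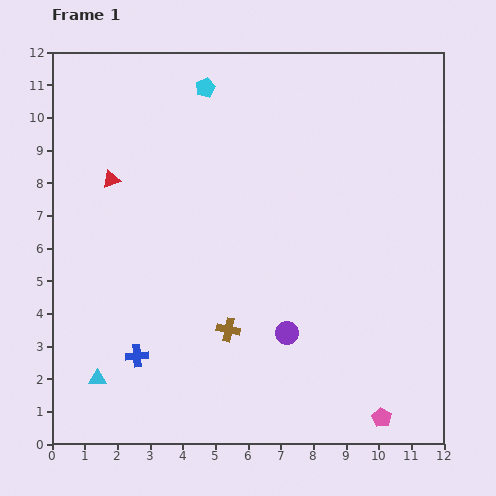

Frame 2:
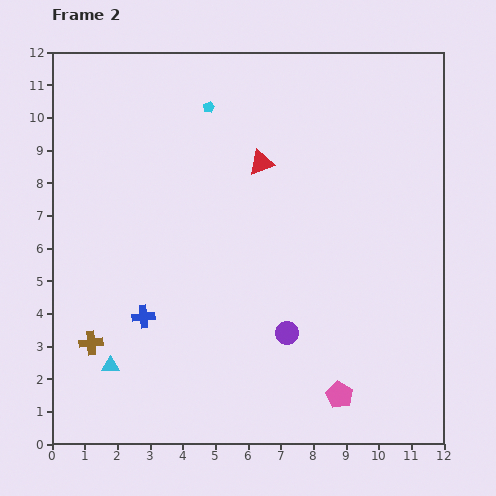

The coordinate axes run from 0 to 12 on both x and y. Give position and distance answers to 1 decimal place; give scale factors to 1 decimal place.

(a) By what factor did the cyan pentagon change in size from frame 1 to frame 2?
0.6×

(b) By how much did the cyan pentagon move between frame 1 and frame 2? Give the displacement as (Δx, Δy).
(0.1, -0.6)

The cyan pentagon was at (4.7, 10.9) in frame 1 and (4.8, 10.3) in frame 2.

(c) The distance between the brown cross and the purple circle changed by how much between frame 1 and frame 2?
+4.2

Distance in frame 1: 1.8. Distance in frame 2: 6.0.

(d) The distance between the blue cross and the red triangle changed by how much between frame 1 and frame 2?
+0.4

Distance in frame 1: 5.5. Distance in frame 2: 5.9.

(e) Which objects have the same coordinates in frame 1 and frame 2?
the purple circle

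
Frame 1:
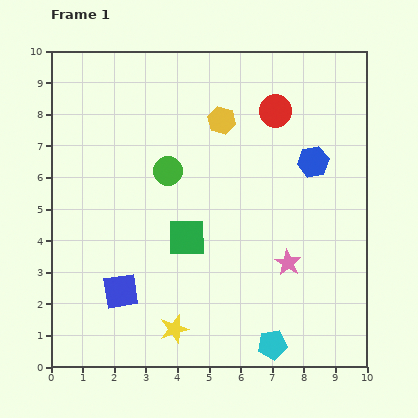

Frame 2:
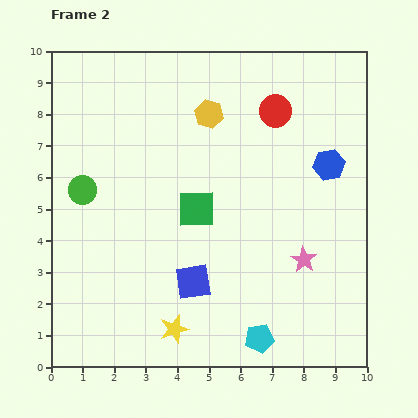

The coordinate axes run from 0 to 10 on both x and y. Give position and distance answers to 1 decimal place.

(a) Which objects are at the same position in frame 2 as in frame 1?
the red circle, the yellow star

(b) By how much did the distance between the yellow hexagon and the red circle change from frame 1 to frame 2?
+0.4

Distance in frame 1: 1.7. Distance in frame 2: 2.1.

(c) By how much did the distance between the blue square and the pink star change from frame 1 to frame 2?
-1.8

Distance in frame 1: 5.4. Distance in frame 2: 3.6.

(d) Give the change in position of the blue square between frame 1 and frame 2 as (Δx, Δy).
(2.3, 0.3)

The blue square was at (2.2, 2.4) in frame 1 and (4.5, 2.7) in frame 2.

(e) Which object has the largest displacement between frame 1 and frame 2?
the green circle

(moved 2.8; next 2.3)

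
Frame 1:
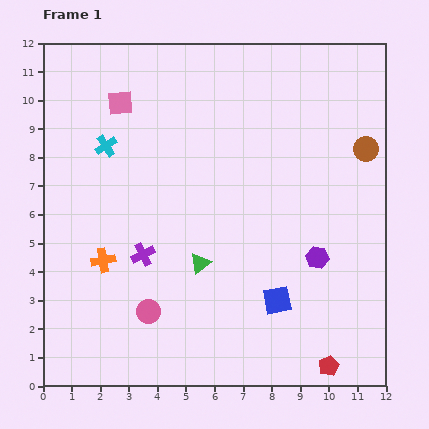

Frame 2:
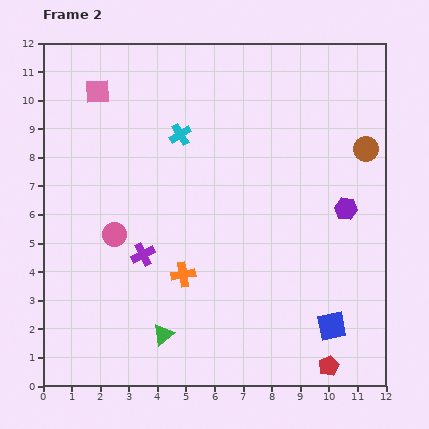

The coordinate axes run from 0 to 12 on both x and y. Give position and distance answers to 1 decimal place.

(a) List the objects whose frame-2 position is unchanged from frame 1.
the red pentagon, the purple cross, the brown circle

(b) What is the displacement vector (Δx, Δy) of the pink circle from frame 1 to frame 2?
(-1.2, 2.7)

The pink circle was at (3.7, 2.6) in frame 1 and (2.5, 5.3) in frame 2.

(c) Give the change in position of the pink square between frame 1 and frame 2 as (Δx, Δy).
(-0.8, 0.4)

The pink square was at (2.7, 9.9) in frame 1 and (1.9, 10.3) in frame 2.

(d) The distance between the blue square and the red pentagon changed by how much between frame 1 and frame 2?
-1.5

Distance in frame 1: 2.9. Distance in frame 2: 1.4.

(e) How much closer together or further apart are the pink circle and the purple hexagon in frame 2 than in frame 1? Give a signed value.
+1.9

Distance in frame 1: 6.2. Distance in frame 2: 8.1.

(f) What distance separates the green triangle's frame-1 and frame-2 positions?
2.8

The green triangle moved from (5.5, 4.3) to (4.2, 1.8), a distance of √(1.3² + 2.5²) ≈ 2.8.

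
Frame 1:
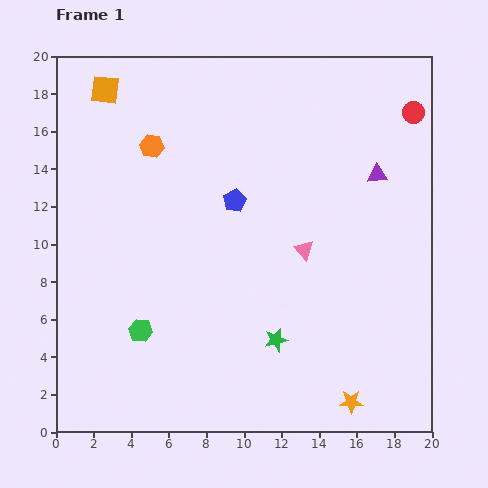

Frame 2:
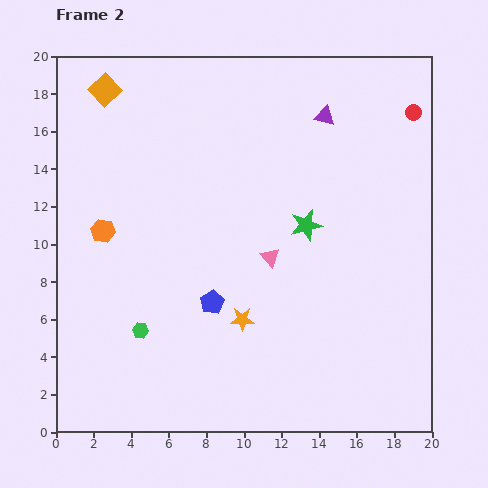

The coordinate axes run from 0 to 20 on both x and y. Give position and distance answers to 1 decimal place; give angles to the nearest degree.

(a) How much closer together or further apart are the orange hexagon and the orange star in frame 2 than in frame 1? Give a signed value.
-8.4

Distance in frame 1: 17.2. Distance in frame 2: 8.8.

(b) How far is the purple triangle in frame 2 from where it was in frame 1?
4.2

The purple triangle moved from (17.1, 13.7) to (14.3, 16.8), a distance of √(2.8² + 3.1²) ≈ 4.2.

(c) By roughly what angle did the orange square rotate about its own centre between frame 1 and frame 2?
40° clockwise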